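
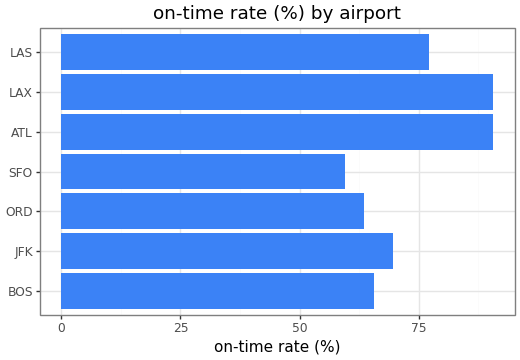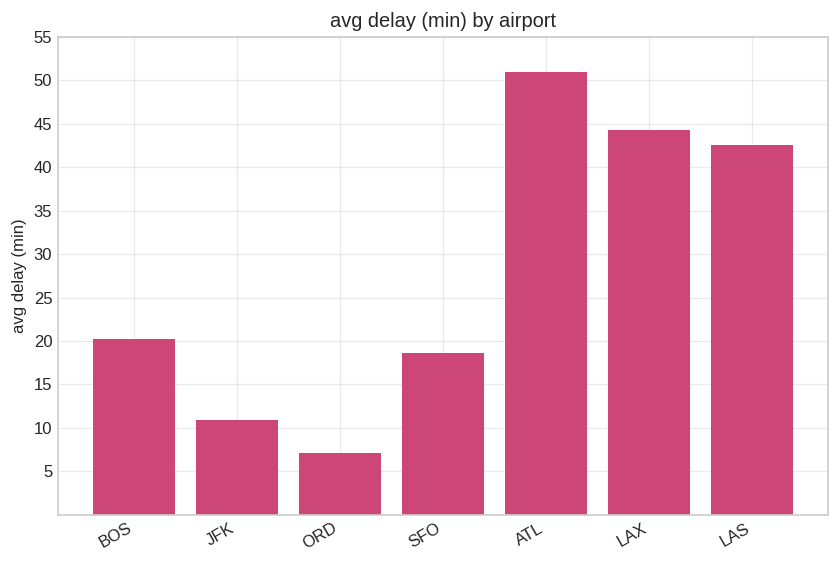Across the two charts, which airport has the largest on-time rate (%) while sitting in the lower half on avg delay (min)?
Chart 2 median avg delay (min) ≈ 20; below-median airports: JFK, ORD, SFO. Among those, JFK has the highest on-time rate (%) (≈ 70).

JFK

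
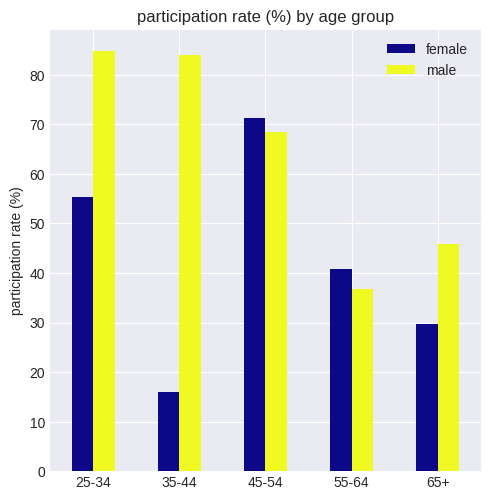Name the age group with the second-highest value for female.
25-34

Top 3 for female: 45-54 ≈ 70, 25-34 ≈ 60, 55-64 ≈ 40.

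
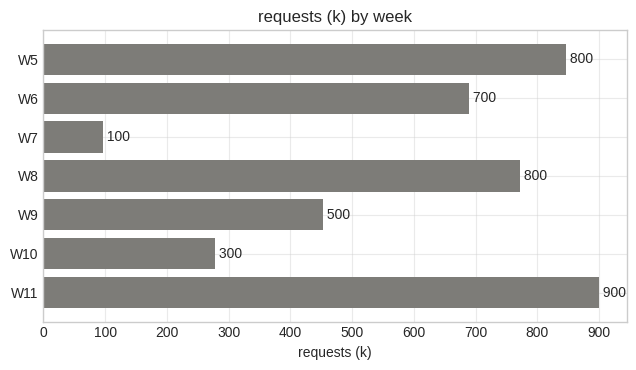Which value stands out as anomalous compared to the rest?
W7 ≈ 100; the rest sit between ≈ 300 and ≈ 900.

W7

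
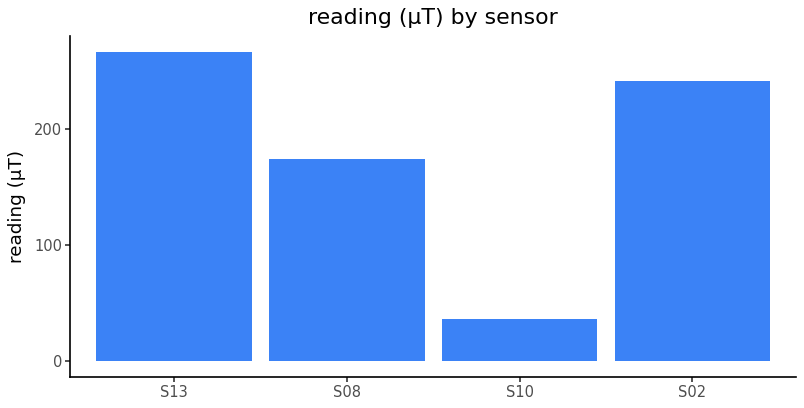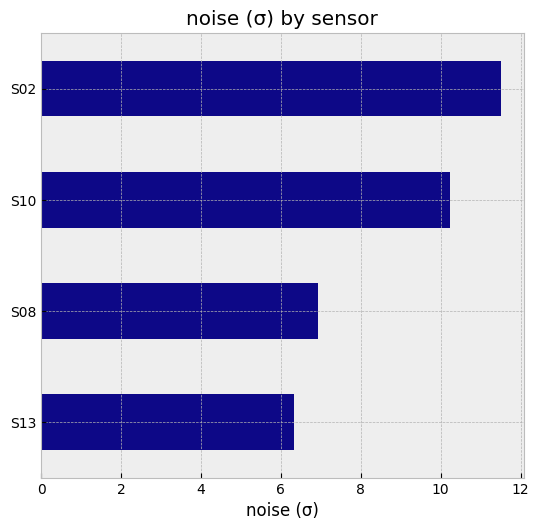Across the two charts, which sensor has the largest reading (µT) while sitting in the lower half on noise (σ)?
S13

Chart 2 median noise (σ) ≈ 8; below-median sensors: S13, S08. Among those, S13 has the highest reading (µT) (≈ 275).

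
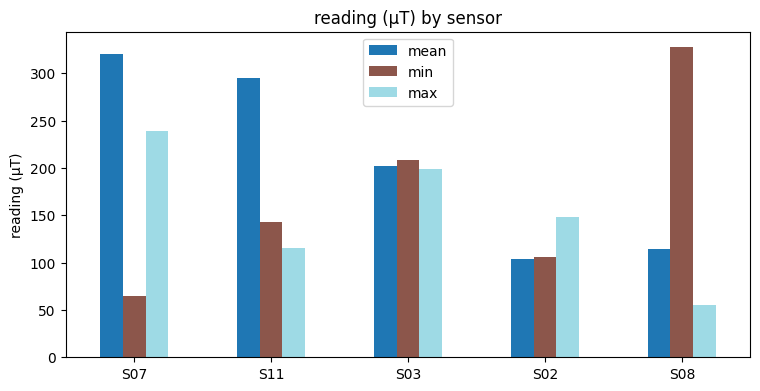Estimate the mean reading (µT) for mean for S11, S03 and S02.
(300 + 200 + 100) / 3 ≈ 200.

≈ 200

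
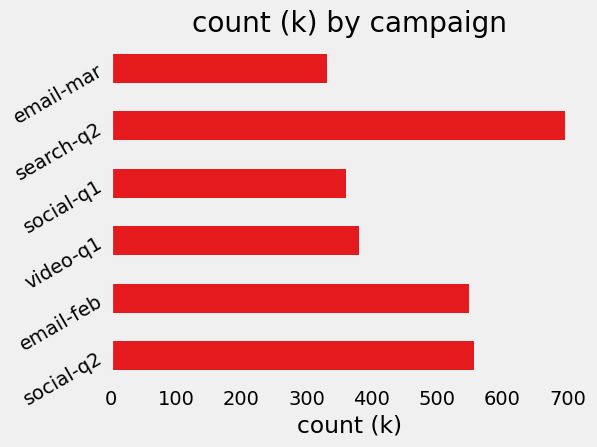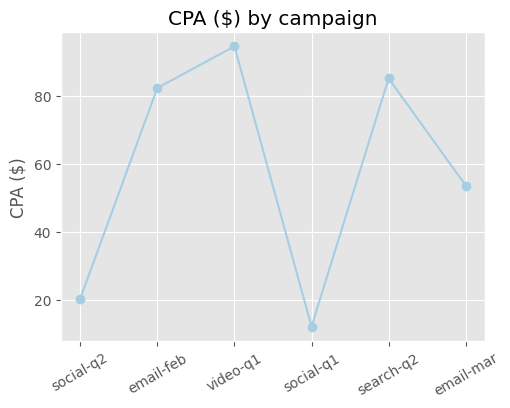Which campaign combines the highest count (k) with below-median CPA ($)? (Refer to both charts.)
social-q2

Chart 2 median CPA ($) ≈ 70; below-median campaigns: social-q2, social-q1, email-mar. Among those, social-q2 has the highest count (k) (≈ 600).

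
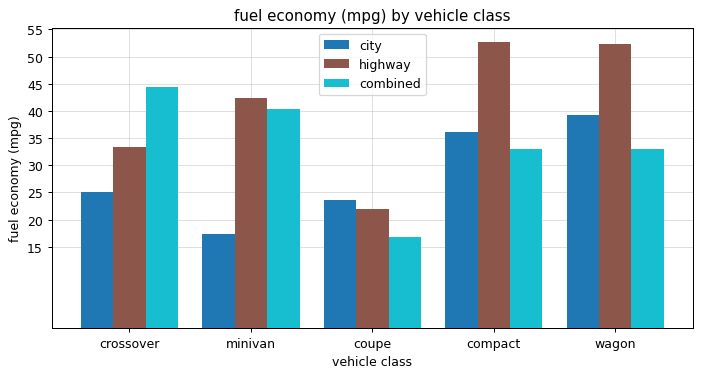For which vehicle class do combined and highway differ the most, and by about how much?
compact: combined ≈ 35, highway ≈ 55 → gap ≈ 20. Next-largest (wagon) is only ≈ 15.

compact, ≈ 20 mpg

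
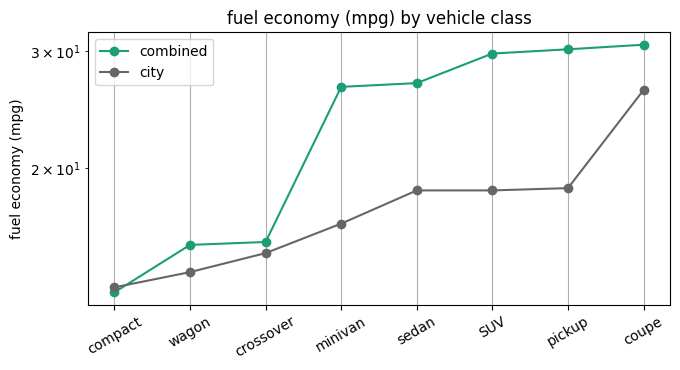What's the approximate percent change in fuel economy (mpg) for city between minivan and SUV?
≈ +12.5%

minivan ≈ 16, SUV ≈ 18; (18 − 16) / 16 ≈ +12.5%.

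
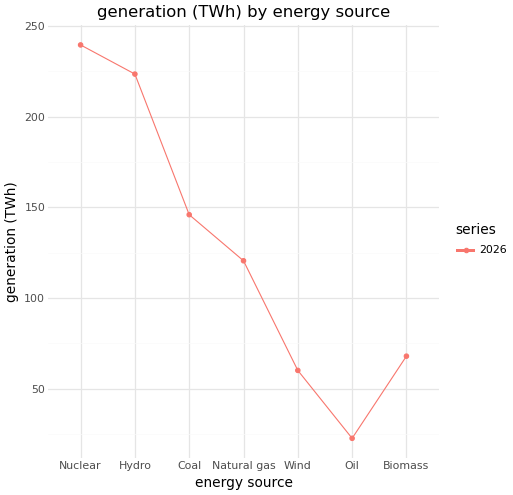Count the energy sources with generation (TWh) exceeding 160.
2

Above 160: Nuclear, Hydro.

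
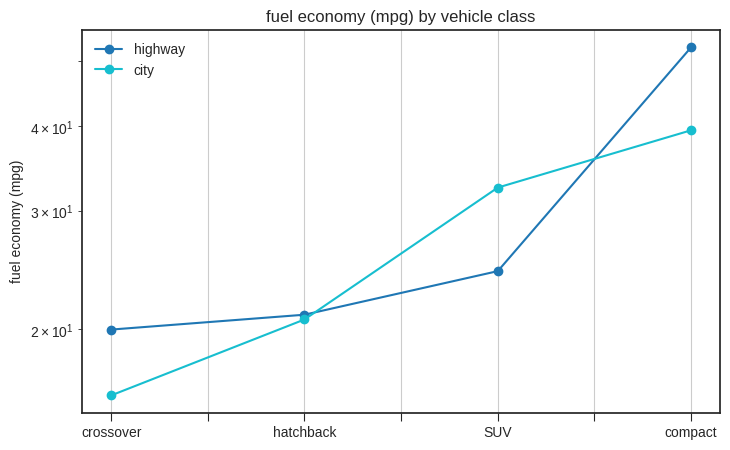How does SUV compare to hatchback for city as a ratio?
≈ 1.5×

SUV ≈ 30, hatchback ≈ 20; 30/20 ≈ 1.5.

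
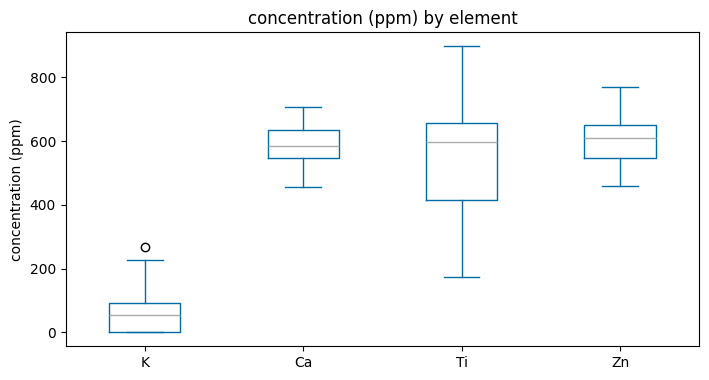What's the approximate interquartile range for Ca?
≈ 100

Q3 ≈ 650, Q1 ≈ 550; IQR ≈ 100.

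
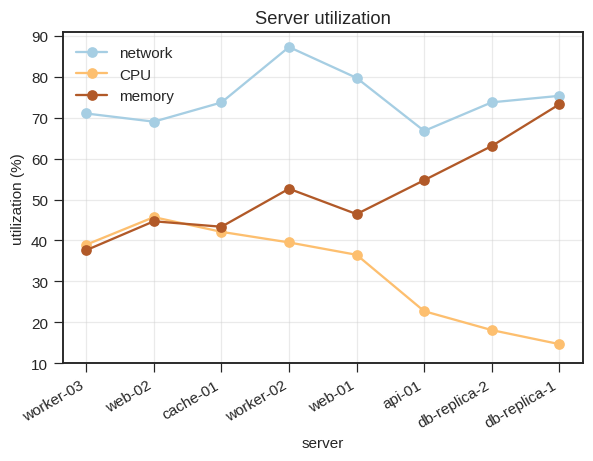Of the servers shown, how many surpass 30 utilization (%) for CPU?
Above 30: worker-03, web-02, cache-01, worker-02, web-01.

5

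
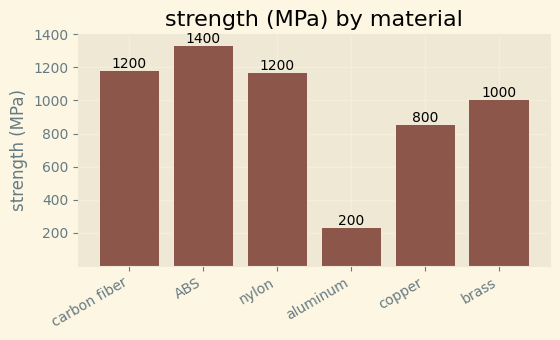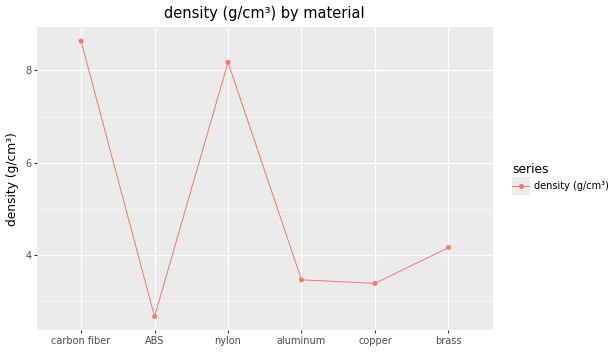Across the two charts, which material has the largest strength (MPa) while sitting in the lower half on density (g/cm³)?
ABS

Chart 2 median density (g/cm³) ≈ 4; below-median materials: ABS, aluminum, copper. Among those, ABS has the highest strength (MPa) (≈ 1400).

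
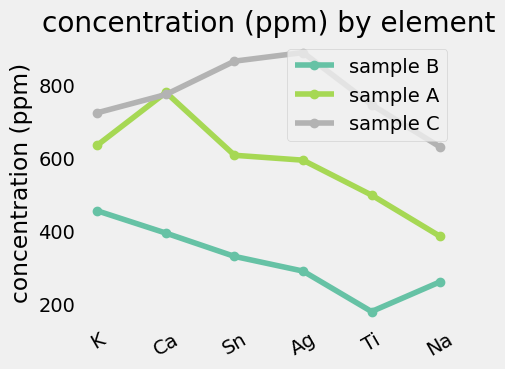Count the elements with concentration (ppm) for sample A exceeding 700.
Above 700: Ca.

1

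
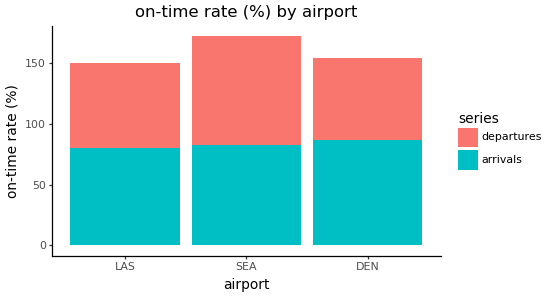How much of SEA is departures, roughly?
≈ 100

departures top ≈ 180, bottom ≈ 80; segment ≈ 100.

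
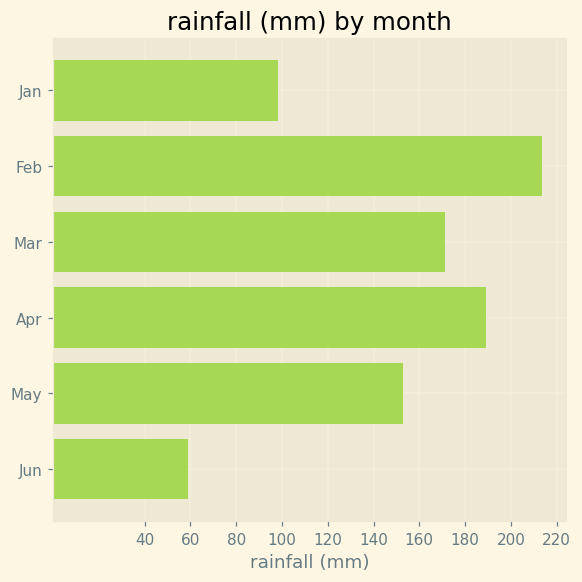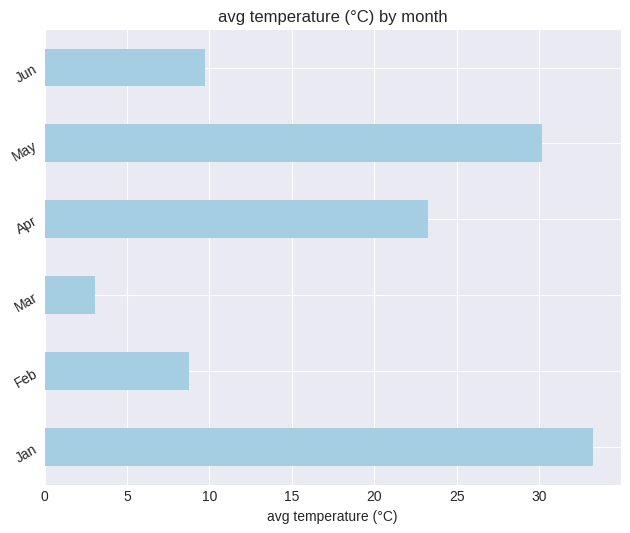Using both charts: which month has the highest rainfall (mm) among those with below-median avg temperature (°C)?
Feb

Chart 2 median avg temperature (°C) ≈ 15; below-median months: Feb, Mar, Jun. Among those, Feb has the highest rainfall (mm) (≈ 220).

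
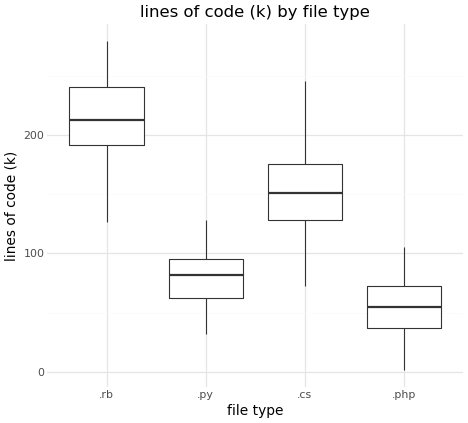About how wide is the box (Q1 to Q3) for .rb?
Q3 ≈ 240, Q1 ≈ 200; IQR ≈ 40.

≈ 40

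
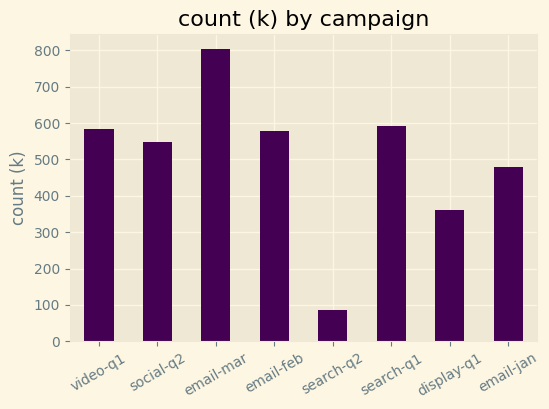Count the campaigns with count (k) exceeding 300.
7

Above 300: video-q1, social-q2, email-mar, email-feb, search-q1, display-q1, email-jan.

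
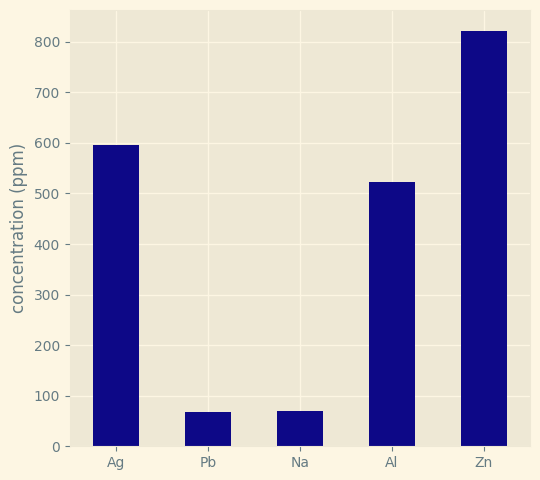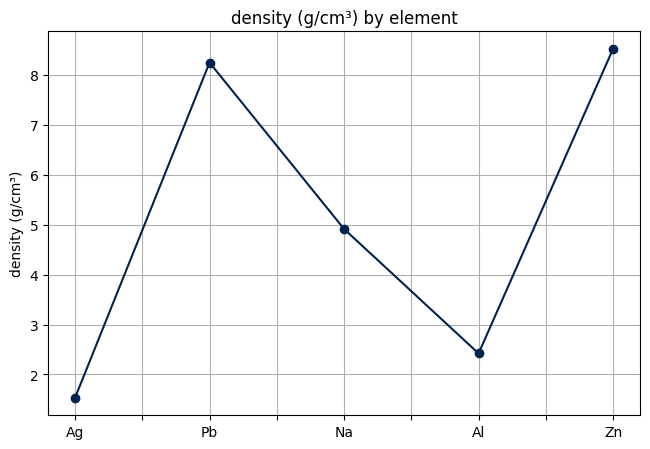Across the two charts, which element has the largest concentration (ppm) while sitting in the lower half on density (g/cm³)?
Ag

Chart 2 median density (g/cm³) ≈ 5; below-median elements: Ag, Al. Among those, Ag has the highest concentration (ppm) (≈ 600).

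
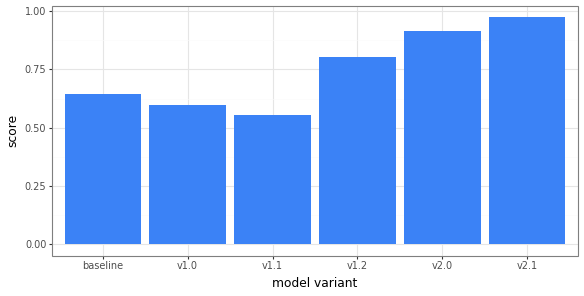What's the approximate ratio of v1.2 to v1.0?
≈ 1.33×

v1.2 ≈ 0.8, v1.0 ≈ 0.6; 0.8/0.6 ≈ 1.33.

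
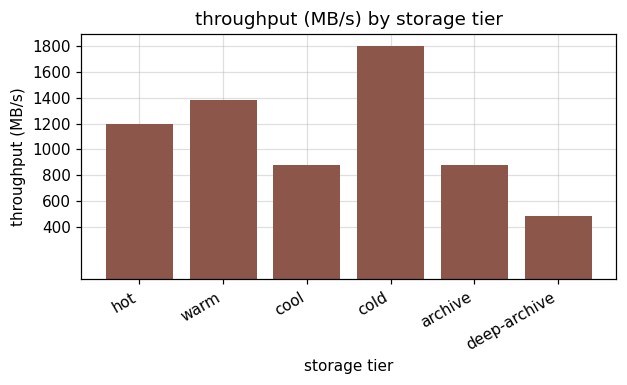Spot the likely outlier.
cold

cold ≈ 1800; the rest sit between ≈ 400 and ≈ 1400.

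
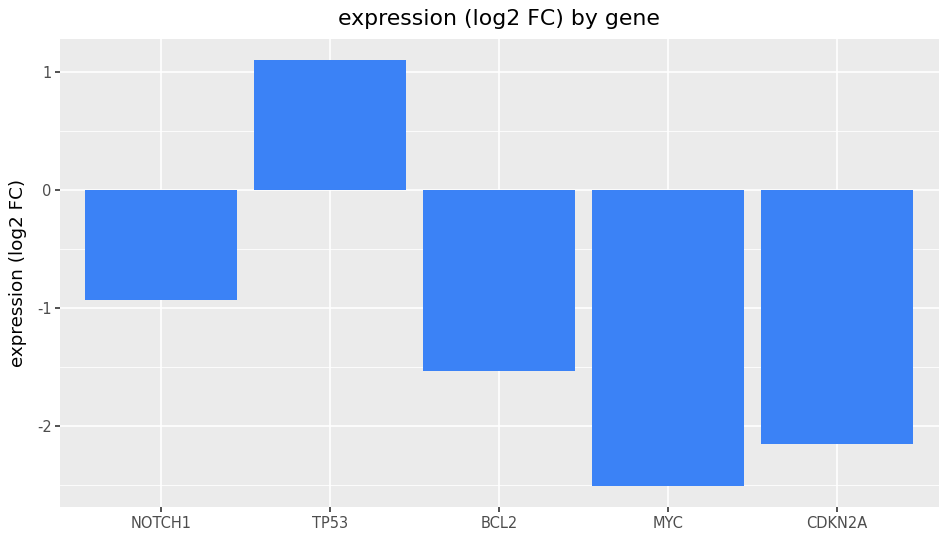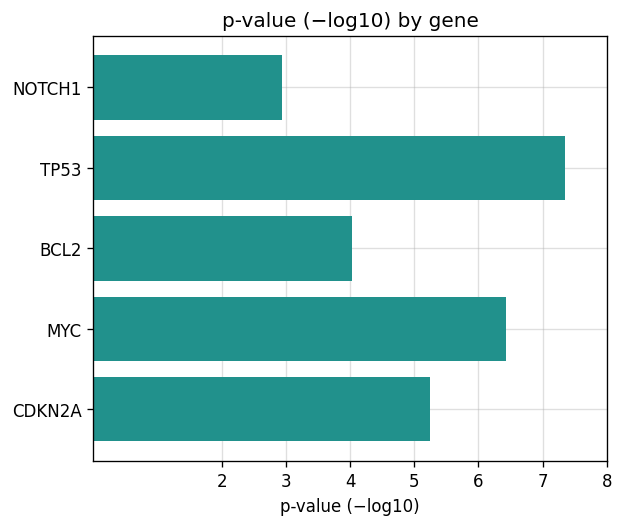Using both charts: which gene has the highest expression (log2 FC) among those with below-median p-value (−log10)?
NOTCH1

Chart 2 median p-value (−log10) ≈ 5; below-median genes: NOTCH1, BCL2. Among those, NOTCH1 has the highest expression (log2 FC) (≈ -1).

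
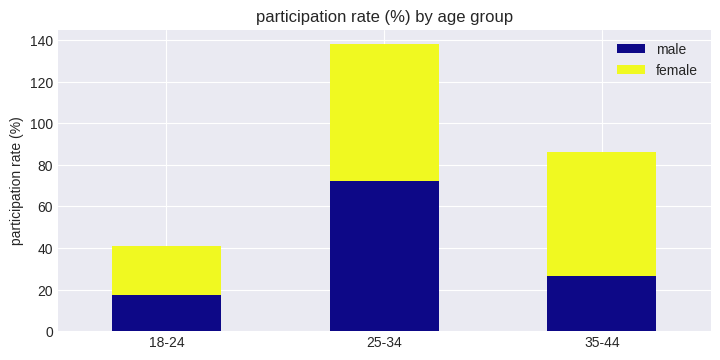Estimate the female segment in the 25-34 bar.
female top ≈ 140, bottom ≈ 80; segment ≈ 60.

≈ 60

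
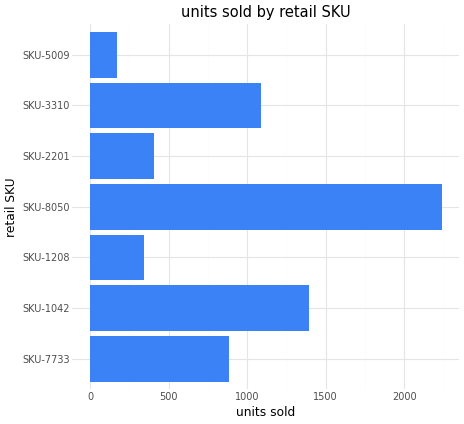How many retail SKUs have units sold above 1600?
Above 1600: SKU-8050.

1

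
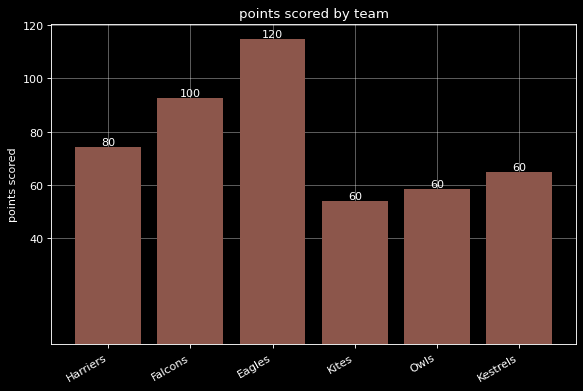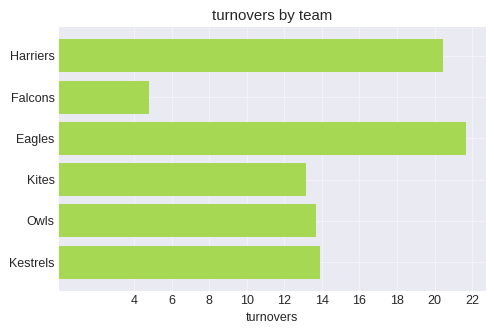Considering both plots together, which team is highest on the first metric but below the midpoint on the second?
Falcons

Chart 2 median turnovers ≈ 14; below-median teams: Falcons, Kites, Owls. Among those, Falcons has the highest points scored (≈ 100).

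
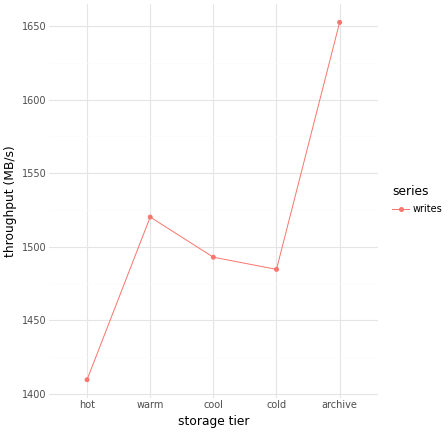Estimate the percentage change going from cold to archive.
≈ +11.9%

cold ≈ 1475, archive ≈ 1650; (1650 − 1475) / 1475 ≈ +11.9%.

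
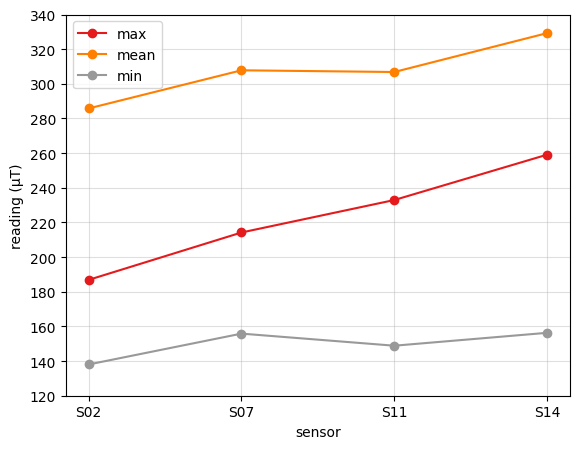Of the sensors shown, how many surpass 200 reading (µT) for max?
Above 200: S07, S11, S14.

3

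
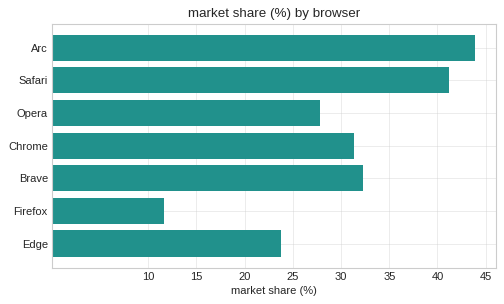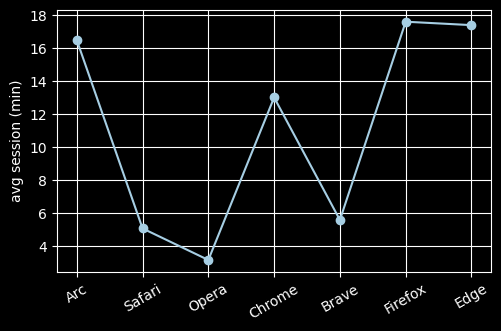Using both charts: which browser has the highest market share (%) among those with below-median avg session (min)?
Safari

Chart 2 median avg session (min) ≈ 14; below-median browsers: Safari, Opera, Brave. Among those, Safari has the highest market share (%) (≈ 40).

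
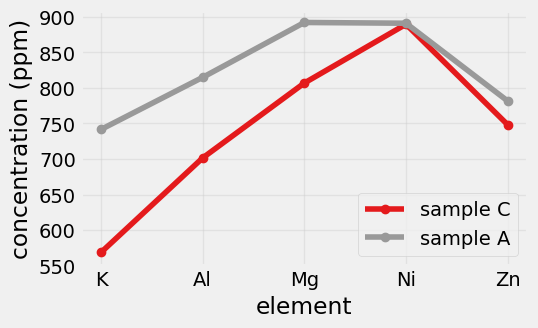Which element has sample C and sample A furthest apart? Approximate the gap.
K, ≈ 200 ppm

K: sample C ≈ 550, sample A ≈ 750 → gap ≈ 200. Next-largest (Al) is only ≈ 100.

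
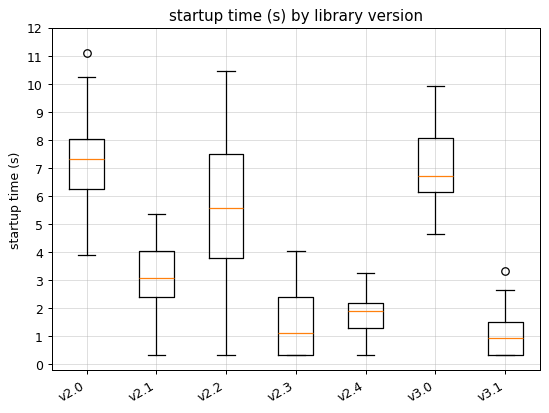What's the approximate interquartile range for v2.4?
Q3 ≈ 2, Q1 ≈ 1; IQR ≈ 1.

≈ 1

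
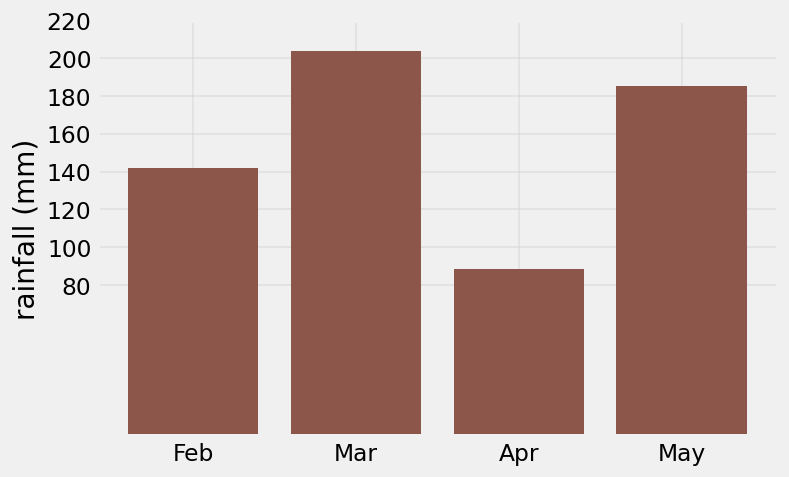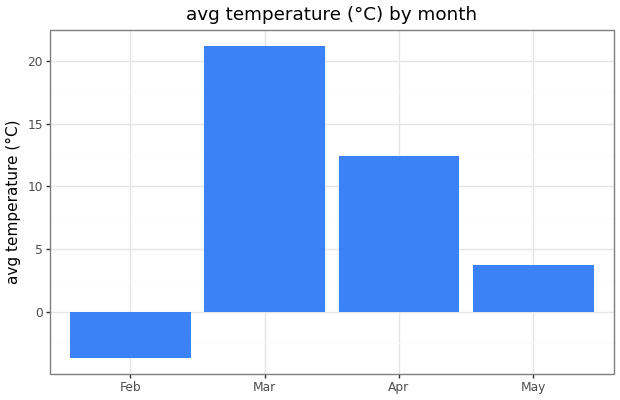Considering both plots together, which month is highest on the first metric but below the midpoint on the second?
Chart 2 median avg temperature (°C) ≈ 8; below-median months: Feb, May. Among those, May has the highest rainfall (mm) (≈ 180).

May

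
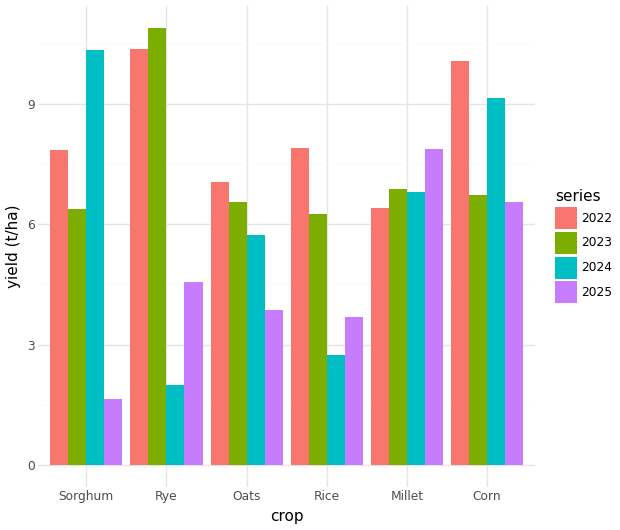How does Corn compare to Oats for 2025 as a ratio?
Corn ≈ 7, Oats ≈ 4; 7/4 ≈ 1.75.

≈ 1.75×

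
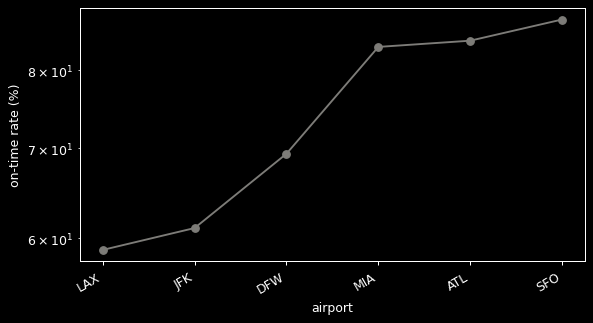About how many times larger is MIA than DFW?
MIA ≈ 85, DFW ≈ 70; 85/70 ≈ 1.21.

≈ 1.21×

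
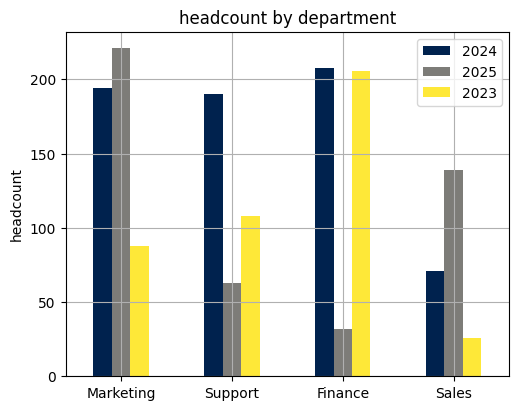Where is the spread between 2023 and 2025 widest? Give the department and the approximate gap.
Finance: 2023 ≈ 200, 2025 ≈ 40 → gap ≈ 160. Next-largest (Marketing) is only ≈ 140.

Finance, ≈ 160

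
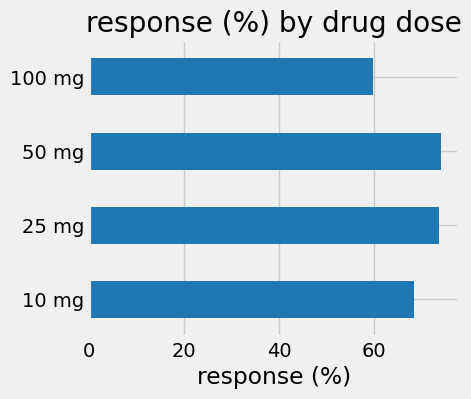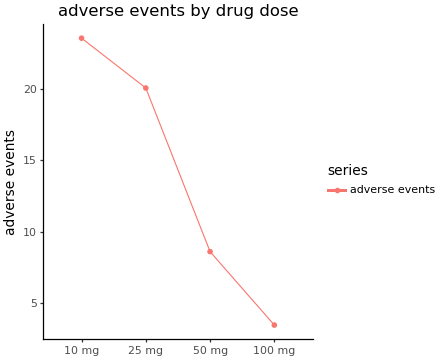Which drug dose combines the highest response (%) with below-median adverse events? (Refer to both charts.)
Chart 2 median adverse events ≈ 15; below-median drug doses: 50 mg, 100 mg. Among those, 50 mg has the highest response (%) (≈ 70).

50 mg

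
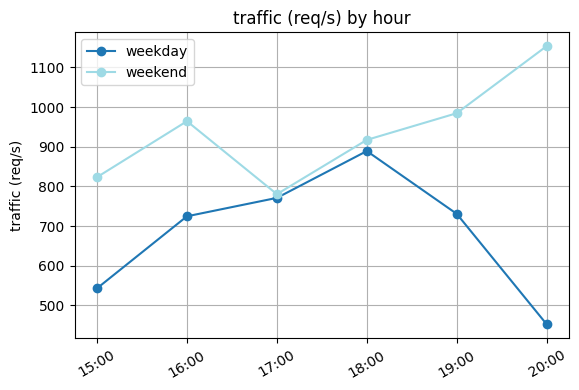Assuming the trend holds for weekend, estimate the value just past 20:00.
≈ 1350

Last three: 900, 1000, 1200 → slope ≈ 150/step → next ≈ 1350.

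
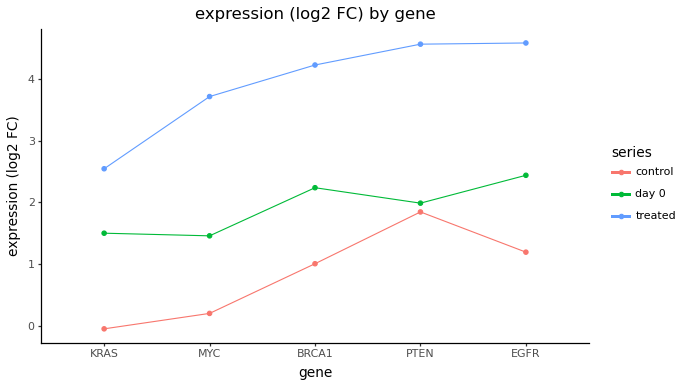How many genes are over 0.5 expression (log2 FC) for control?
3

Above 0.5: BRCA1, PTEN, EGFR.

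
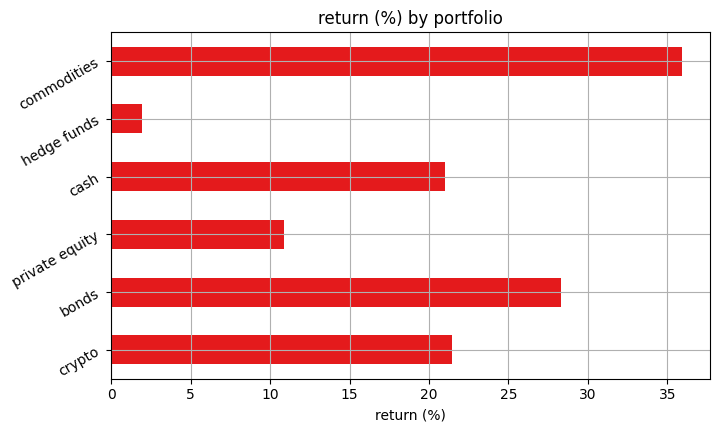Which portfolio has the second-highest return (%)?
Top 3: commodities ≈ 35, bonds ≈ 30, crypto ≈ 20.

bonds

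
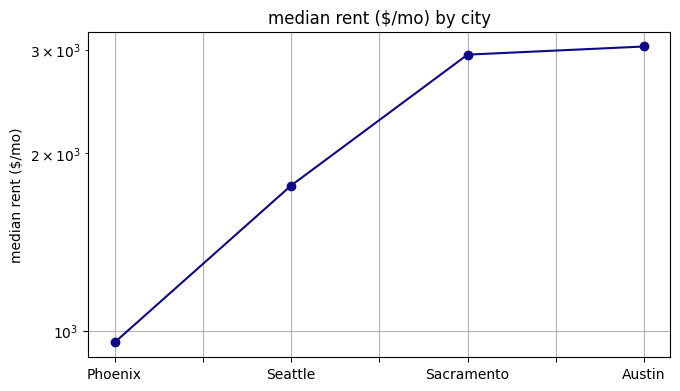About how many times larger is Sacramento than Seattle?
Sacramento ≈ 3000, Seattle ≈ 1800; 3000/1800 ≈ 1.67.

≈ 1.67×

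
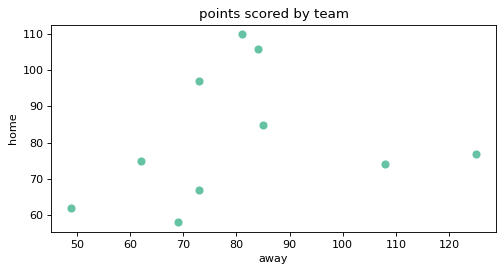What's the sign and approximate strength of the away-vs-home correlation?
Points are roughly uncorrelated; weak (|r| ≈ 0.2).

no clear correlation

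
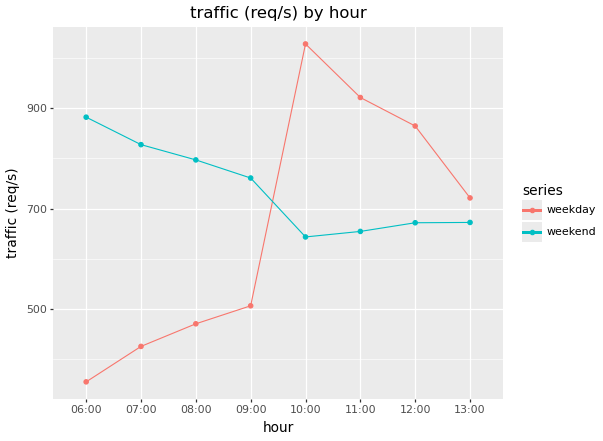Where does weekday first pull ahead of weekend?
09:00: weekday ≈ 500 vs weekend ≈ 800 (not yet); 10:00: weekday ≈ 1000 vs weekend ≈ 600 (first crossover).

10:00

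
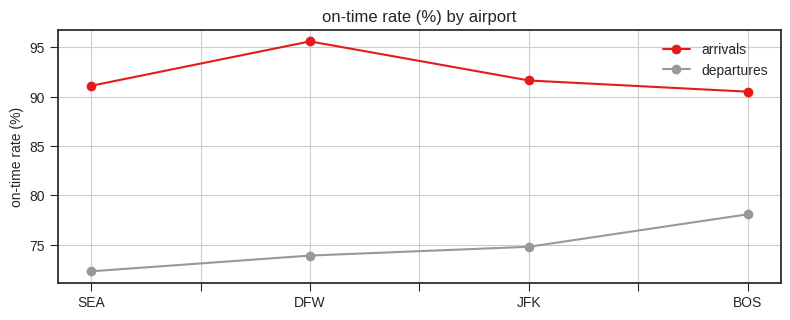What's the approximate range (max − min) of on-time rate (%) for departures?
≈ 6

Max BOS ≈ 78, min SEA ≈ 72; range ≈ 6.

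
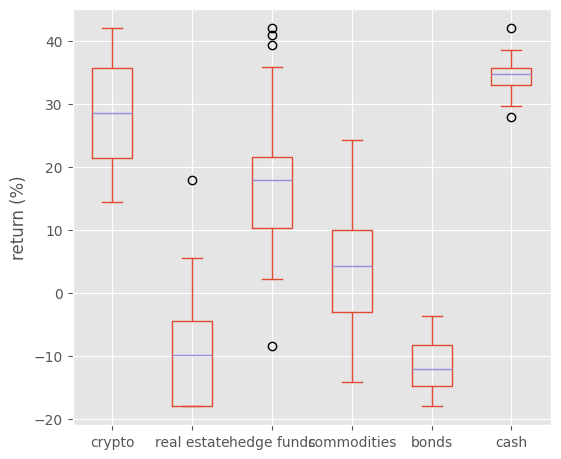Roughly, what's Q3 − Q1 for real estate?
≈ 15

Q3 ≈ -5, Q1 ≈ -20; IQR ≈ 15.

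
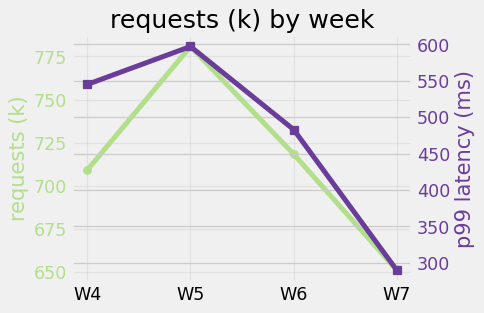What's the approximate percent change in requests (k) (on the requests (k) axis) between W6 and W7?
≈ -8.3%

W6 ≈ 720, W7 ≈ 660; (660 − 720) / 720 ≈ -8.3%.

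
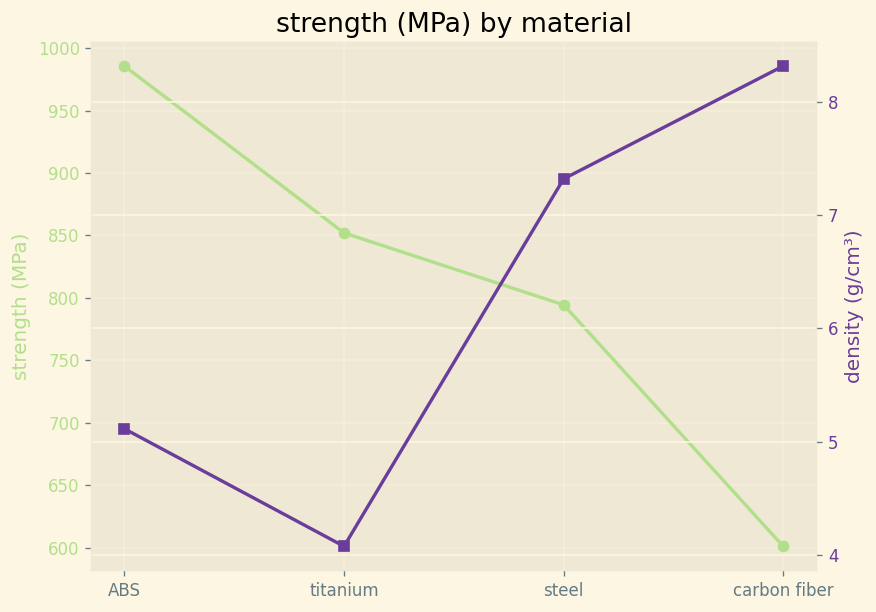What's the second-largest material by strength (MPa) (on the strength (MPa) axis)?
Top 3 (on the strength (MPa) axis): ABS ≈ 1000, titanium ≈ 850, steel ≈ 800.

titanium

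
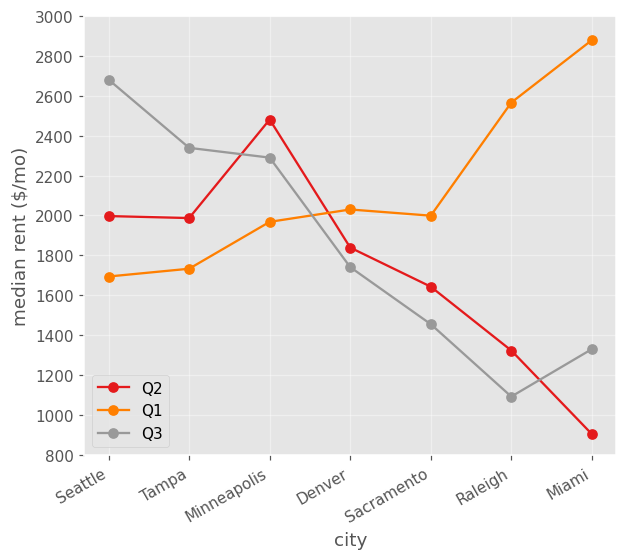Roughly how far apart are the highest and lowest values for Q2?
Max Minneapolis ≈ 2400, min Miami ≈ 1000; range ≈ 1400.

≈ 1400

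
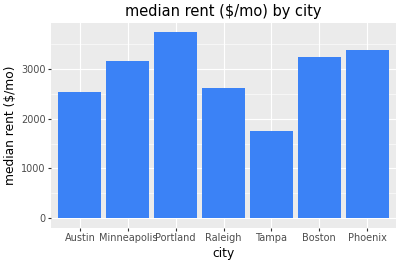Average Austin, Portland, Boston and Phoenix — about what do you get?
≈ 3125

(2500 + 3500 + 3000 + 3500) / 4 ≈ 3125.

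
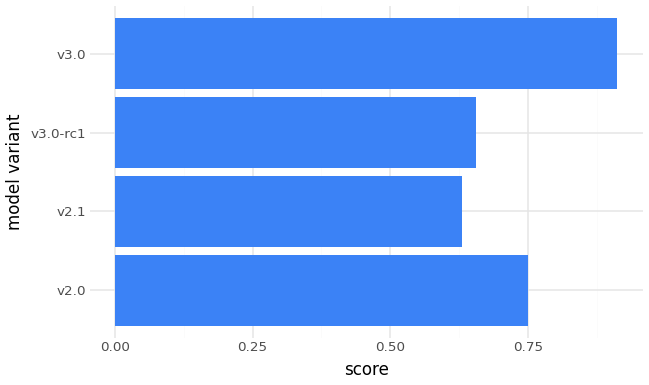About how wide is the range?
Max v3.0 ≈ 0.9, min v2.1 ≈ 0.6; range ≈ 0.3.

≈ 0.3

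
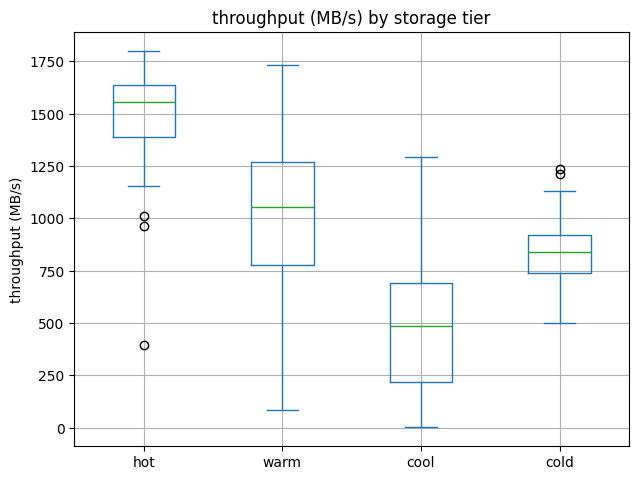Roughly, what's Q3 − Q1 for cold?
Q3 ≈ 900, Q1 ≈ 700; IQR ≈ 200.

≈ 200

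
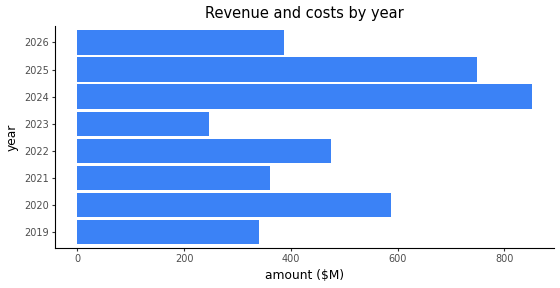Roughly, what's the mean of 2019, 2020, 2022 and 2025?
(300 + 600 + 500 + 700) / 4 ≈ 525.

≈ 525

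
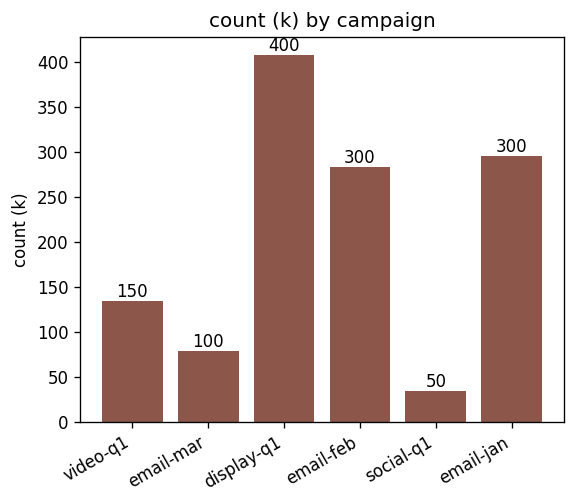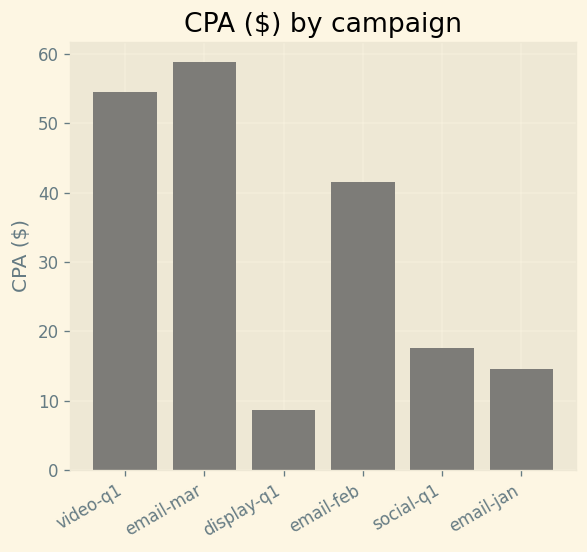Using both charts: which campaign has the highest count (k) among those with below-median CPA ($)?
display-q1

Chart 2 median CPA ($) ≈ 30; below-median campaigns: display-q1, social-q1, email-jan. Among those, display-q1 has the highest count (k) (≈ 400).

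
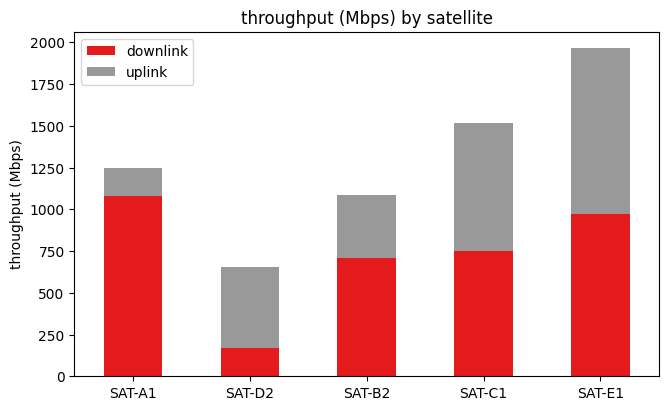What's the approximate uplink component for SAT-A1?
≈ 200

uplink top ≈ 1200, bottom ≈ 1000; segment ≈ 200.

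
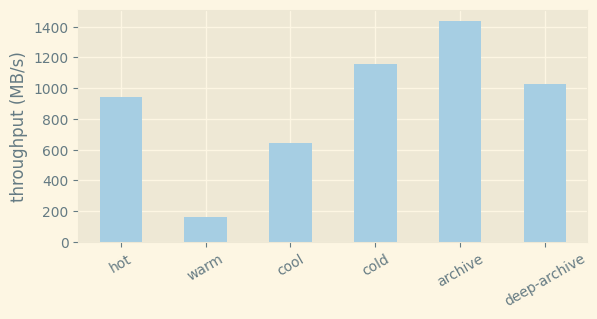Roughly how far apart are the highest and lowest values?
Max archive ≈ 1400, min warm ≈ 200; range ≈ 1200.

≈ 1200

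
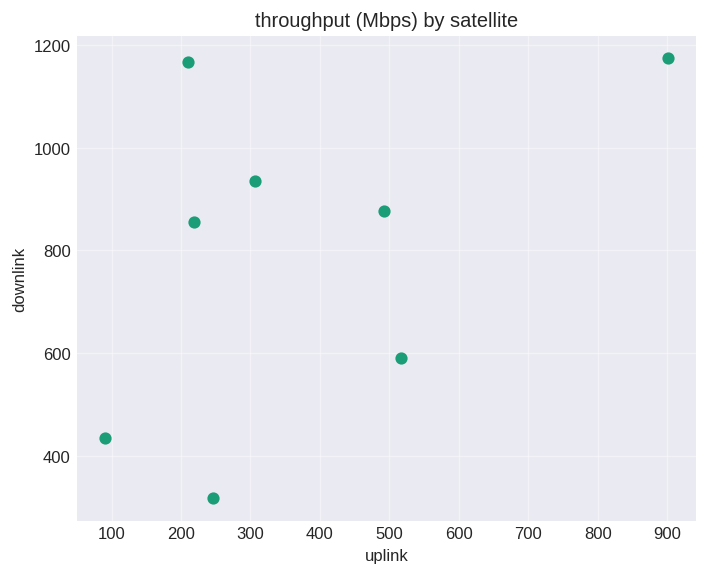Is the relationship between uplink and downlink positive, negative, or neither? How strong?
positive, moderate

Points are positively correlated; moderate (|r| ≈ 0.5).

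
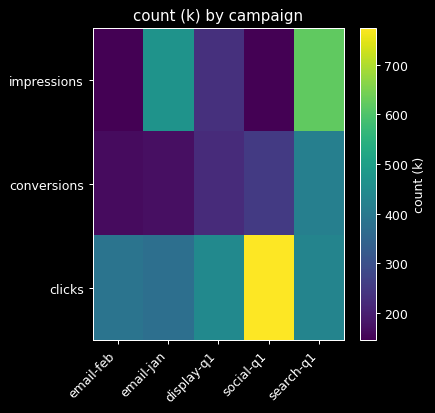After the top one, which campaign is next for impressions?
email-jan

Top 3 for impressions: search-q1 ≈ 600, email-jan ≈ 500, display-q1 ≈ 200.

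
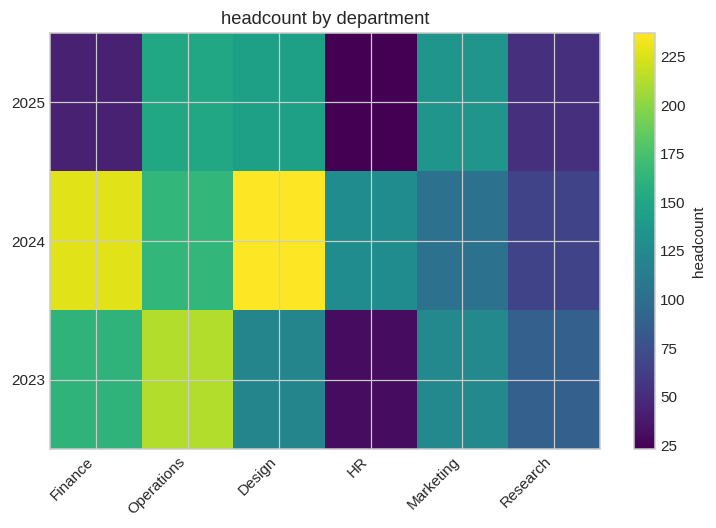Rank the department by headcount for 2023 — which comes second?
Finance

Top 3 for 2023: Operations ≈ 220, Finance ≈ 160, Marketing ≈ 120.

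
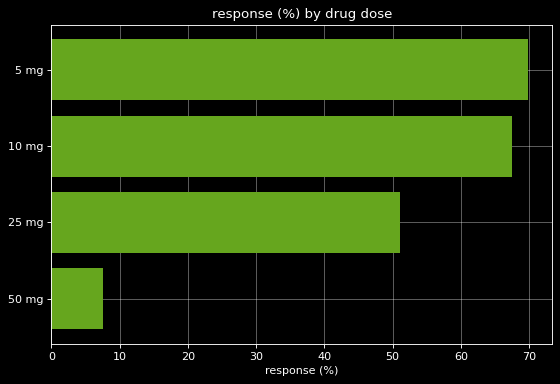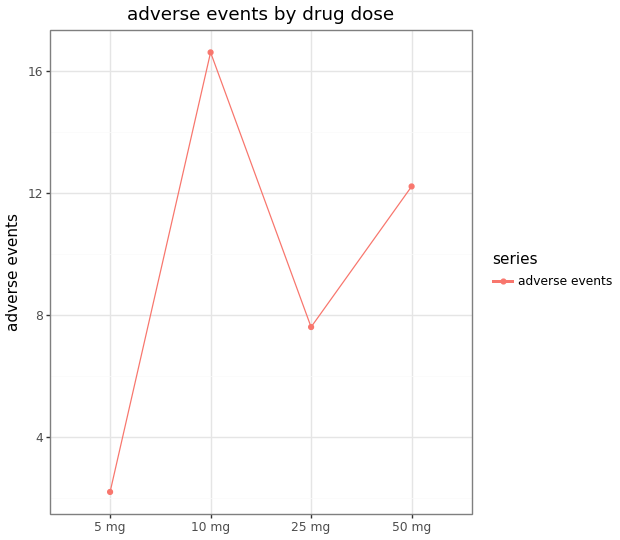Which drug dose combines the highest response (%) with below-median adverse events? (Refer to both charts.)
Chart 2 median adverse events ≈ 10; below-median drug doses: 5 mg, 25 mg. Among those, 5 mg has the highest response (%) (≈ 70).

5 mg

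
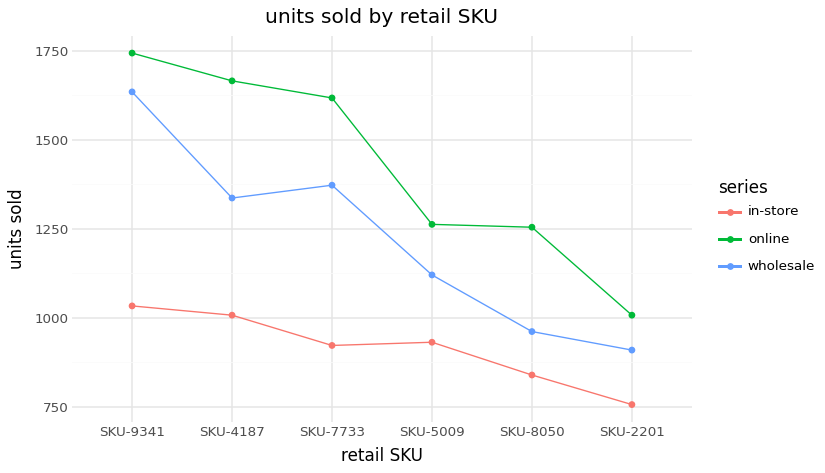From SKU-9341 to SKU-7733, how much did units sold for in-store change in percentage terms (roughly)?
≈ -10%

SKU-9341 ≈ 1000, SKU-7733 ≈ 900; (900 − 1000) / 1000 ≈ -10%.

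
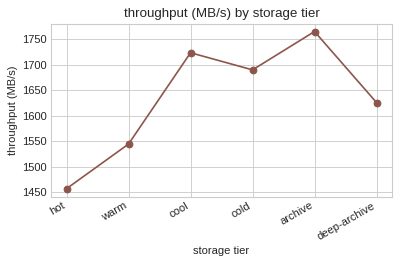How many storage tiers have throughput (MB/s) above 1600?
Above 1600: cool, cold, archive, deep-archive.

4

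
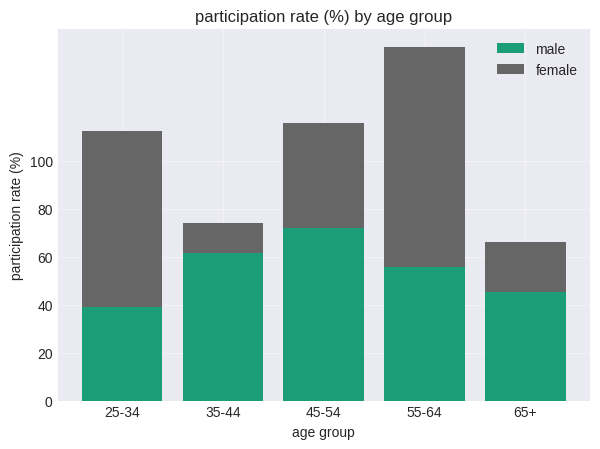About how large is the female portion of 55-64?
female top ≈ 140, bottom ≈ 60; segment ≈ 80.

≈ 80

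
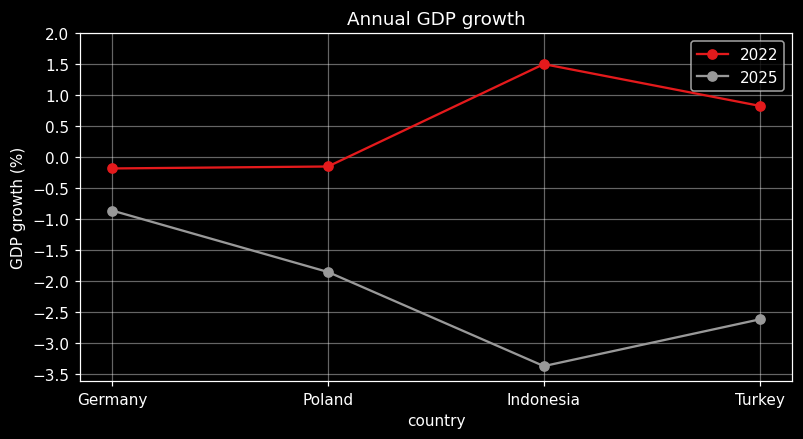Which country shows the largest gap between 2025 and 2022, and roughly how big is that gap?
Indonesia: 2025 ≈ -3.5, 2022 ≈ 1.5 → gap ≈ 5.0. Next-largest (Turkey) is only ≈ 3.5.

Indonesia, ≈ 5.0 %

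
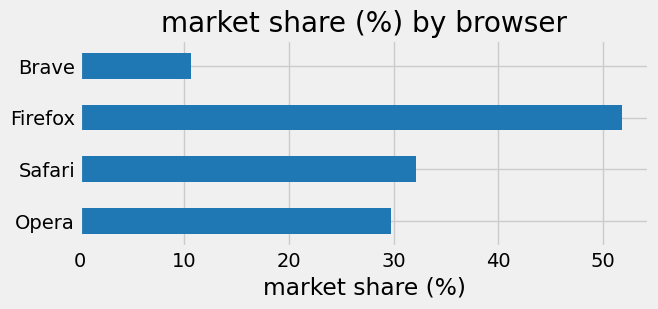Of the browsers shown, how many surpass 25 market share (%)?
3

Above 25: Opera, Safari, Firefox.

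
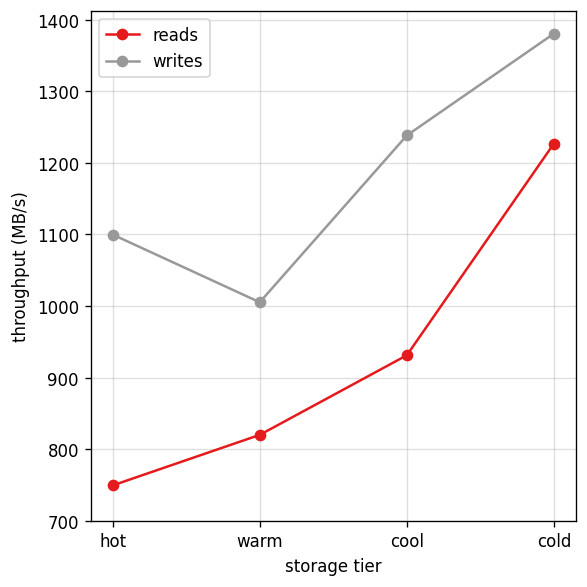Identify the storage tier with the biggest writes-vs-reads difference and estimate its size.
hot: writes ≈ 1100, reads ≈ 700 → gap ≈ 400. Next-largest (cool) is only ≈ 300.

hot, ≈ 400 MB/s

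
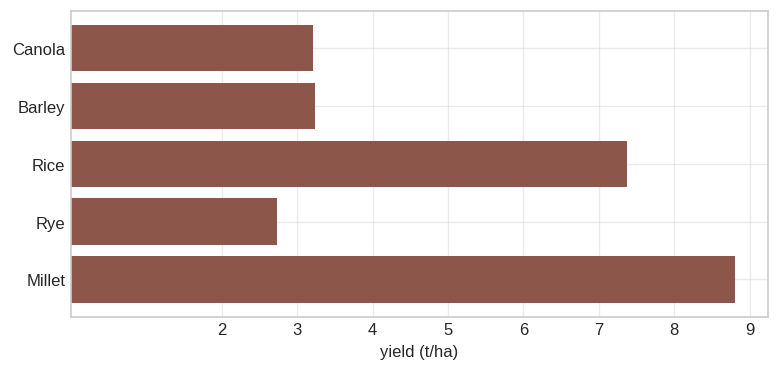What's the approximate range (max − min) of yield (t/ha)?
≈ 6

Max Millet ≈ 9, min Rye ≈ 3; range ≈ 6.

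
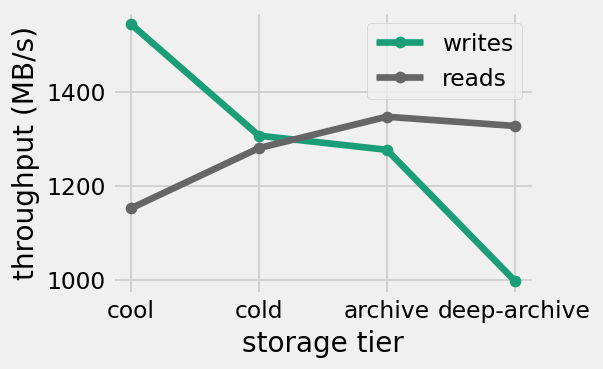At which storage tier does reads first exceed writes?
cold: reads ≈ 1300 vs writes ≈ 1300 (not yet); archive: reads ≈ 1350 vs writes ≈ 1300 (first crossover).

archive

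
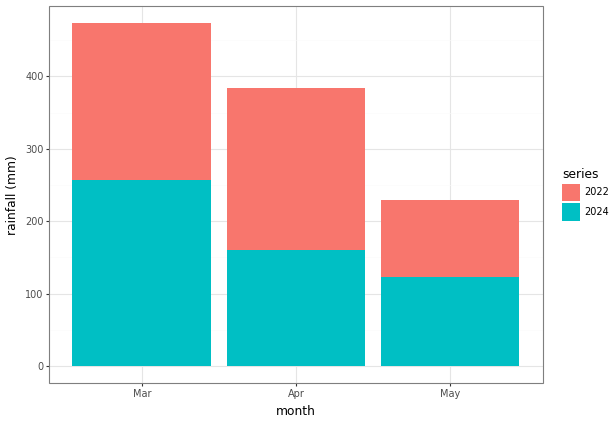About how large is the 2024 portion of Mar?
2024 top ≈ 250, bottom ≈ 0; segment ≈ 250.

≈ 250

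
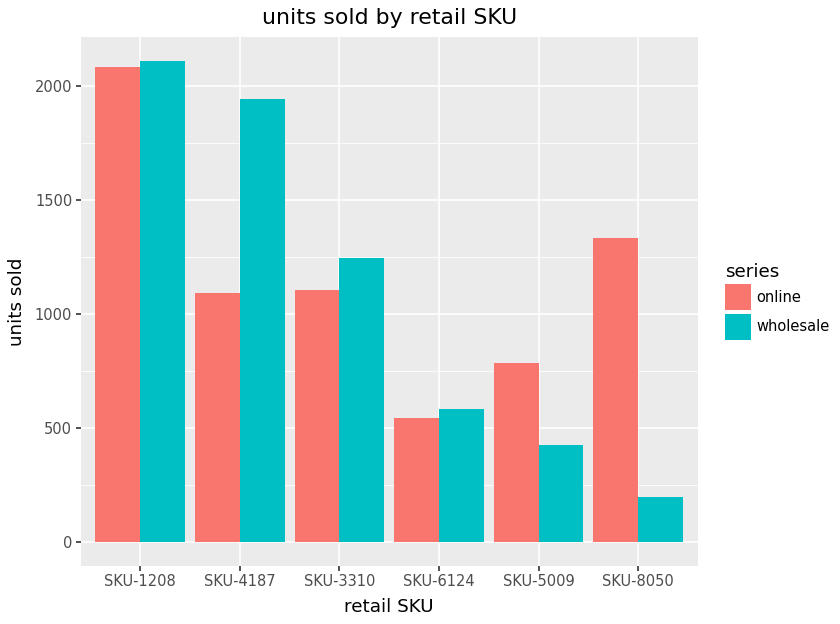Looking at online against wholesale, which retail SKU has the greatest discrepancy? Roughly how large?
SKU-8050: online ≈ 1400, wholesale ≈ 200 → gap ≈ 1200. Next-largest (SKU-4187) is only ≈ 1000.

SKU-8050, ≈ 1200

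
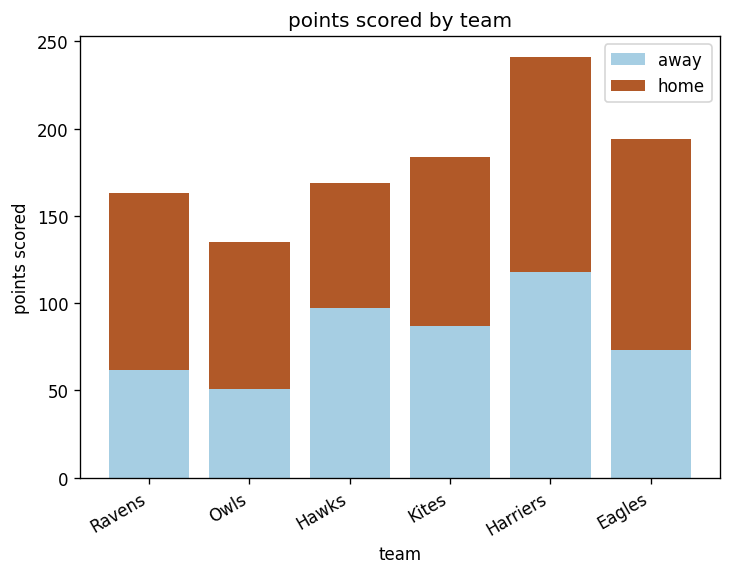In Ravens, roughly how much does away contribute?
≈ 50

away top ≈ 50, bottom ≈ 0; segment ≈ 50.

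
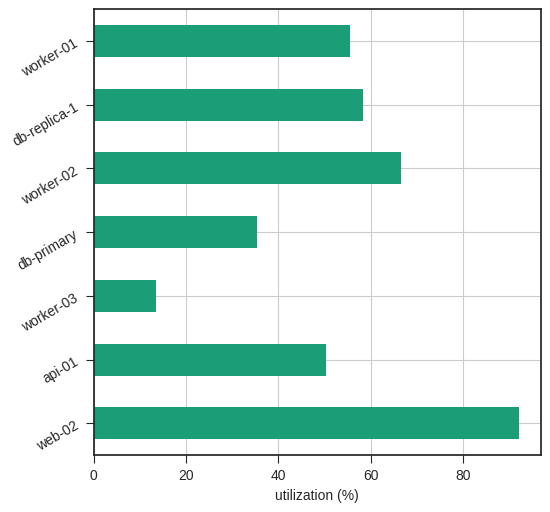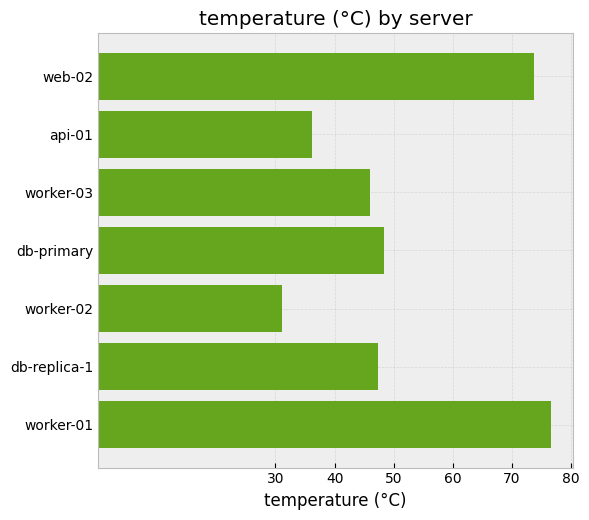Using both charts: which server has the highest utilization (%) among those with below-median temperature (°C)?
Chart 2 median temperature (°C) ≈ 50; below-median servers: api-01, worker-03, worker-02. Among those, worker-02 has the highest utilization (%) (≈ 70).

worker-02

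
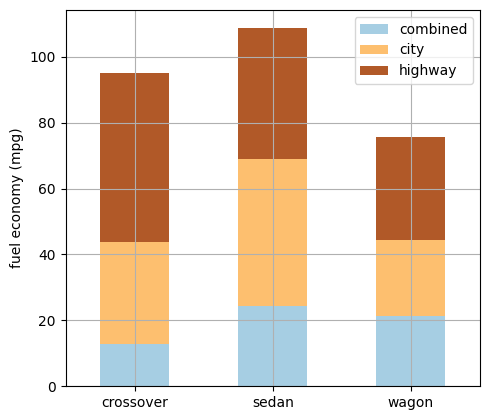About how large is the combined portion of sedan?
≈ 20

combined top ≈ 20, bottom ≈ 0; segment ≈ 20.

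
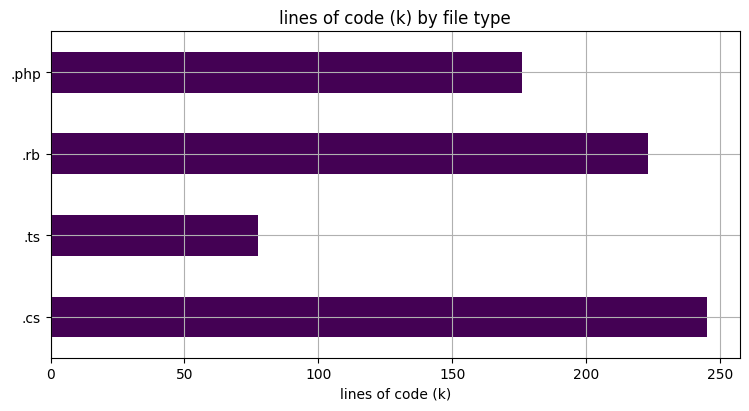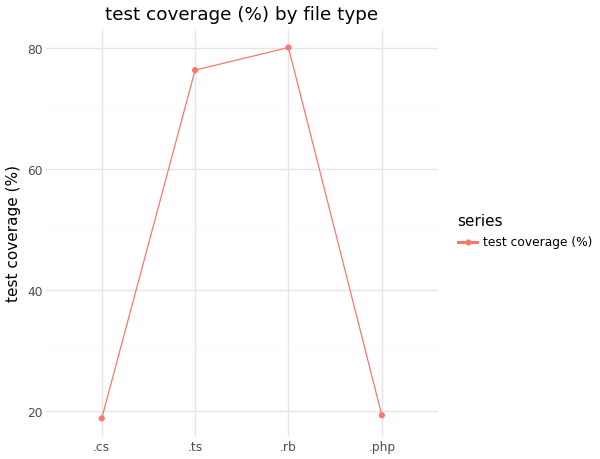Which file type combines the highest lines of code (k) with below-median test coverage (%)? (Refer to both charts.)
.cs

Chart 2 median test coverage (%) ≈ 50; below-median file types: .cs, .php. Among those, .cs has the highest lines of code (k) (≈ 250).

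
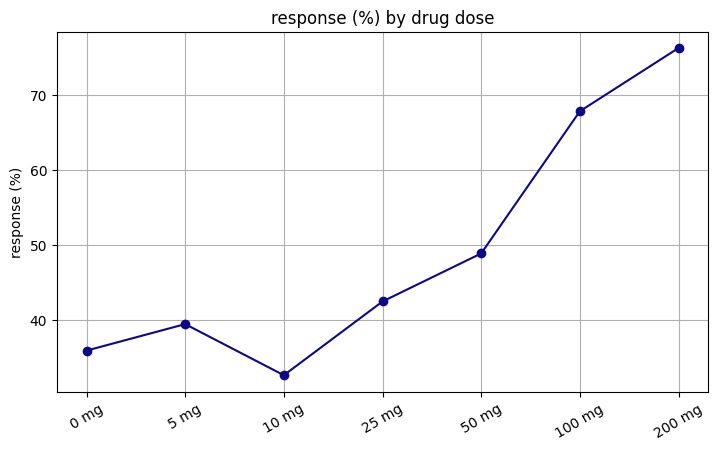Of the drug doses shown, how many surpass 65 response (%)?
Above 65: 100 mg, 200 mg.

2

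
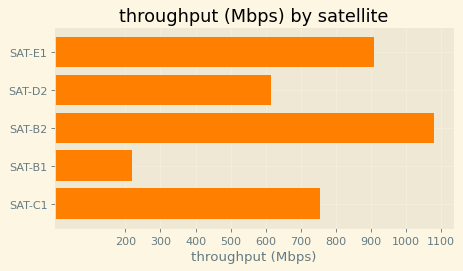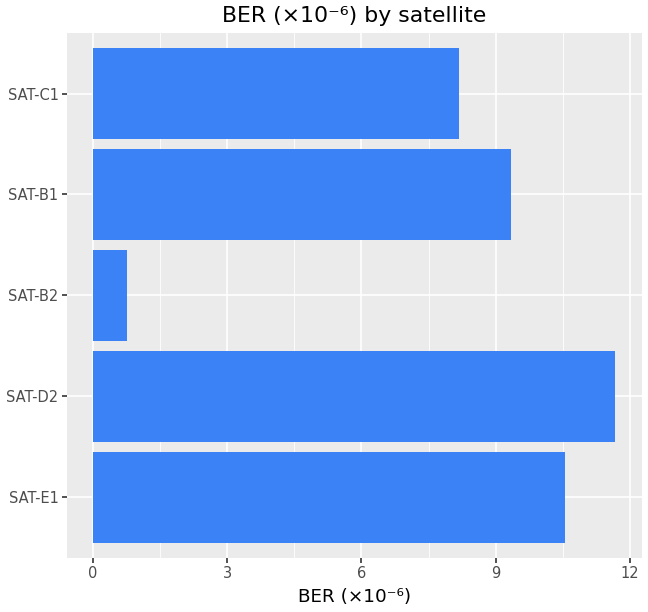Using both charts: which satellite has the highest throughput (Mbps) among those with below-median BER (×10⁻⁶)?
SAT-B2

Chart 2 median BER (×10⁻⁶) ≈ 10; below-median satellites: SAT-B2, SAT-C1. Among those, SAT-B2 has the highest throughput (Mbps) (≈ 1100).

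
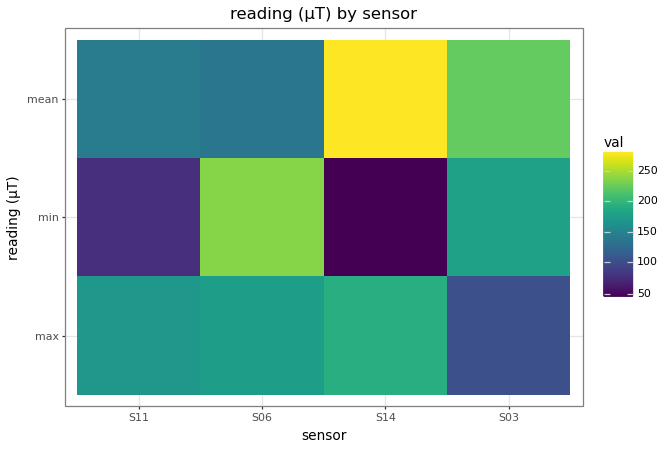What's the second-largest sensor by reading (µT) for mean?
Top 3 for mean: S14 ≈ 280, S03 ≈ 220, S11 ≈ 140.

S03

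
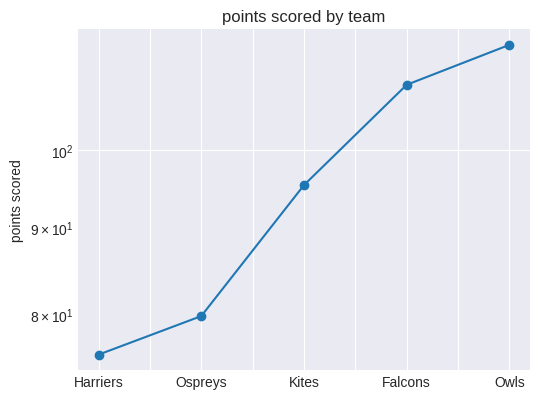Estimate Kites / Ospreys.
≈ 1.19×

Kites ≈ 95, Ospreys ≈ 80; 95/80 ≈ 1.19.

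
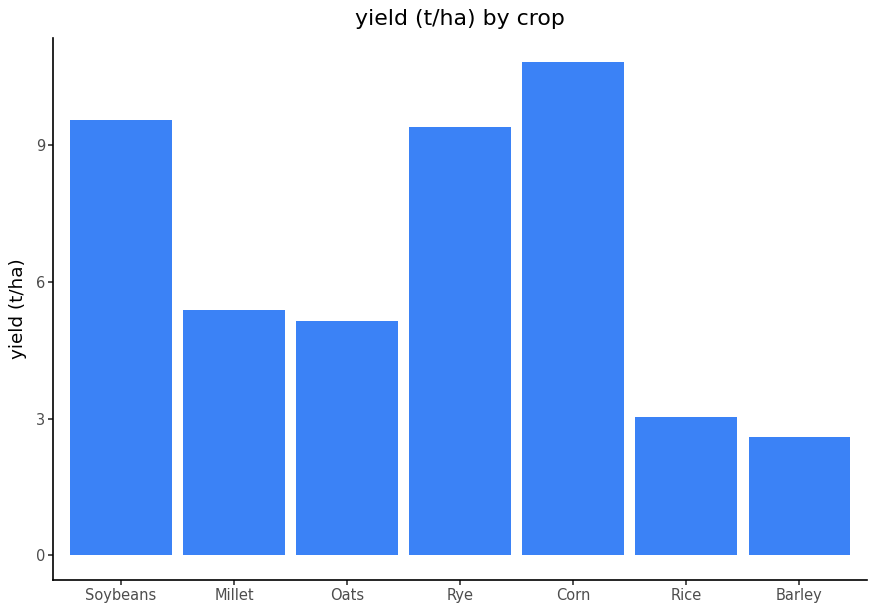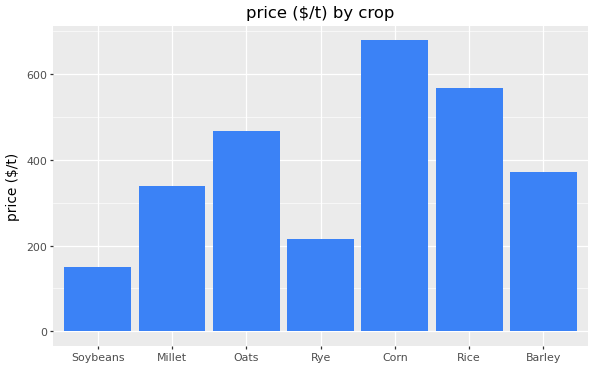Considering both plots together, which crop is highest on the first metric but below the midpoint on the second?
Chart 2 median price ($/t) ≈ 400; below-median crops: Soybeans, Millet, Rye. Among those, Soybeans has the highest yield (t/ha) (≈ 10).

Soybeans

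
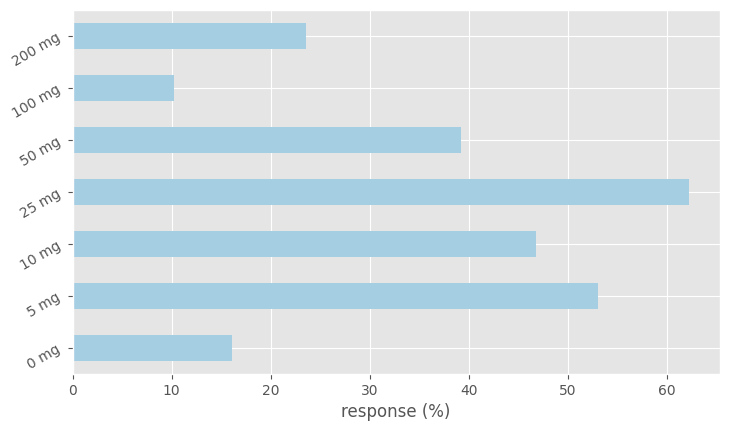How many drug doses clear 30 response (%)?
Above 30: 5 mg, 10 mg, 25 mg, 50 mg.

4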